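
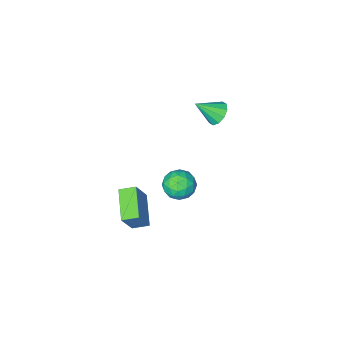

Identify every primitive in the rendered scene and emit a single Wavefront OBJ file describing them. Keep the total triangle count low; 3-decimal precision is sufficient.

v -3.901 -1.367 0.422
v -3.635 -1.773 -0.097
v -2.899 -1.833 1.298
v -3.437 -1.382 -0.116
v -3.416 -0.985 0.071
v -3.58 -0.735 0.391
v -3.867 -0.726 0.723
v -4.166 -0.962 0.94
v -4.364 -1.353 0.959
v -4.385 -1.749 0.772
v -4.221 -2 0.452
v -3.935 -2.009 0.12
v 1.365 1.062 -0.966
v 2.069 1.361 0.405
v 2.013 2.484 -1.609
v 2.718 2.783 -0.238
v 2.042 0.637 -1.222
v 2.747 0.936 0.149
v 2.691 2.059 -1.865
v 3.395 2.358 -0.494
v 0.296 3.04 0.198
v 0.789 2.93 0.871
v -0.069 1.73 0.249
v 0.424 1.62 0.922
v -0.273 2.086 0.984
v -0.048 2.896 0.952
v 0.768 1.764 0.168
v 0.993 2.574 0.136
v 1.08 2.141 0.852
v 0.437 2.34 1.356
v 0.283 2.32 -0.236
v -0.36 2.519 0.268
v 0.574 3.1 0.53
v 0.146 1.56 0.59
v -0.264 1.834 0.626
v 0.025 1.769 1.022
v 0.083 3.08 0.577
v 0.372 3.015 0.973
v -0.252 2.519 1.039
v 0.348 1.645 0.147
v 0.637 1.58 0.543
v 0.695 2.891 0.098
v 0.984 2.826 0.494
v 0.972 2.141 0.081
v 1.035 2.571 0.914
v 0.821 1.801 0.945
v 1.023 1.886 0.502
v 1.156 2.362 0.483
v 0.657 2.688 1.211
v 0.443 1.918 1.241
v 0.033 2.192 1.277
v 0.165 2.668 1.258
v 0.829 2.225 1.2
v 0.277 2.742 -0.121
v 0.063 1.972 -0.091
v 0.555 1.992 -0.138
v 0.687 2.468 -0.157
v -0.101 2.859 0.175
v -0.315 2.089 0.206
v -0.436 2.298 0.637
v -0.303 2.774 0.618
v -0.109 2.435 -0.08
f 2 1 4
f 2 4 3
f 4 1 5
f 4 5 3
f 5 1 6
f 5 6 3
f 6 1 7
f 6 7 3
f 7 1 8
f 7 8 3
f 8 1 9
f 8 9 3
f 9 1 10
f 9 10 3
f 10 1 11
f 10 11 3
f 11 1 12
f 11 12 3
f 12 1 2
f 12 2 3
f 14 16 13
f 17 14 13
f 13 16 15
f 15 17 13
f 14 20 16
f 18 14 17
f 18 20 14
f 16 20 15
f 19 17 15
f 15 20 19
f 19 18 17
f 20 18 19
f 21 58 37
f 58 32 61
f 37 61 26
f 58 61 37
f 21 37 33
f 37 26 38
f 33 38 22
f 37 38 33
f 21 33 42
f 33 22 43
f 42 43 28
f 33 43 42
f 21 42 54
f 42 28 57
f 54 57 31
f 42 57 54
f 21 54 58
f 54 31 62
f 58 62 32
f 54 62 58
f 22 38 49
f 38 26 52
f 49 52 30
f 38 52 49
f 26 61 39
f 61 32 60
f 39 60 25
f 61 60 39
f 32 62 59
f 62 31 55
f 59 55 23
f 62 55 59
f 31 57 56
f 57 28 44
f 56 44 27
f 57 44 56
f 28 43 48
f 43 22 45
f 48 45 29
f 43 45 48
f 24 50 36
f 50 30 51
f 36 51 25
f 50 51 36
f 24 36 34
f 36 25 35
f 34 35 23
f 36 35 34
f 24 34 41
f 34 23 40
f 41 40 27
f 34 40 41
f 24 41 46
f 41 27 47
f 46 47 29
f 41 47 46
f 24 46 50
f 46 29 53
f 50 53 30
f 46 53 50
f 25 51 39
f 51 30 52
f 39 52 26
f 51 52 39
f 23 35 59
f 35 25 60
f 59 60 32
f 35 60 59
f 27 40 56
f 40 23 55
f 56 55 31
f 40 55 56
f 29 47 48
f 47 27 44
f 48 44 28
f 47 44 48
f 30 53 49
f 53 29 45
f 49 45 22
f 53 45 49



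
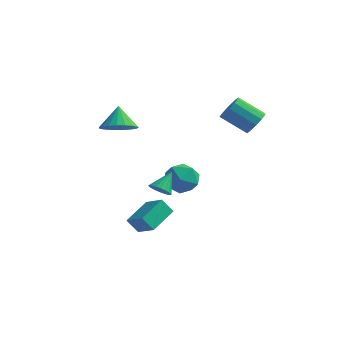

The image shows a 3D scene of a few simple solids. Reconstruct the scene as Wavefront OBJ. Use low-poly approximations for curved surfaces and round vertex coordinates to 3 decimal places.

v -0.527 -4.39 0.147
v 0.093 -4.428 0.038
v -0.313 -3.45 1.033
v 0.018 -4.247 -0.136
v -0.151 -4.091 -0.261
v -0.385 -3.986 -0.316
v -0.643 -3.951 -0.29
v -0.881 -3.992 -0.19
v -1.058 -4.102 -0.031
v -1.143 -4.262 0.159
v -1.122 -4.443 0.346
v -0.997 -4.616 0.499
v -0.792 -4.749 0.591
v -0.54 -4.821 0.606
v -0.286 -4.818 0.542
v -0.074 -4.741 0.409
v 0.06 -4.603 0.231
v 2.171 1.197 2.799
v 2.613 1.267 3.45
v 1.231 1.033 4.412
v 0.789 0.963 3.761
v 2.472 1.677 3.349
v 1.091 1.444 4.311
v 2.237 1.935 3.073
v 0.855 1.701 4.035
v 1.98 1.958 2.71
v 0.598 1.724 3.672
v 1.784 1.74 2.375
v 0.402 1.506 3.337
v 1.711 1.349 2.175
v 0.329 1.115 3.137
v 1.784 0.91 2.173
v 0.402 0.676 3.135
v 1.979 0.562 2.37
v 0.598 0.328 3.332
v 2.236 0.416 2.703
v 0.854 0.182 3.665
v 2.472 0.517 3.066
v 1.09 0.283 4.028
v 2.612 0.835 3.345
v 1.231 0.601 4.307
v -3.741 -2.41 2.877
v -2.774 -2.28 3.097
v -4.099 -1.69 4.023
v -2.855 -1.946 2.862
v -3.089 -1.693 2.63
v -3.436 -1.563 2.441
v -3.835 -1.58 2.327
v -4.219 -1.74 2.308
v -4.519 -2.016 2.387
v -4.686 -2.36 2.551
v -4.689 -2.712 2.771
v -4.528 -3.013 3.01
v -4.231 -3.209 3.225
v -3.849 -3.267 3.38
v -3.449 -3.176 3.448
v -3.1 -2.953 3.418
v -2.861 -2.636 3.293
v -1.846 -3.706 -2.545
v -1.521 -2.09 -1.958
v -2.936 -3.244 -3.214
v -2.611 -1.627 -2.628
v -1.289 -3.533 -3.332
v -0.964 -1.916 -2.746
v -2.379 -3.07 -4.002
v -2.054 -1.454 -3.415
v -0.405 -0.937 -1.561
v 0.156 -1.413 -0.795
v -1.816 -1.027 -0.585
v -1.255 -1.503 0.181
v -1.08 -0.481 -0.048
v -0.208 -0.425 -0.651
v -1.452 -2.015 -0.729
v -0.58 -1.959 -1.332
v -0.491 -2.079 -0.28
v -0.262 -1.131 0.14
v -1.398 -1.309 -1.52
v -1.169 -0.361 -1.1
f 2 1 4
f 2 4 3
f 4 1 5
f 4 5 3
f 5 1 6
f 5 6 3
f 6 1 7
f 6 7 3
f 7 1 8
f 7 8 3
f 8 1 9
f 8 9 3
f 9 1 10
f 9 10 3
f 10 1 11
f 10 11 3
f 11 1 12
f 11 12 3
f 12 1 13
f 12 13 3
f 13 1 14
f 13 14 3
f 14 1 15
f 14 15 3
f 15 1 16
f 15 16 3
f 16 1 17
f 16 17 3
f 17 1 2
f 17 2 3
f 19 18 22
f 19 22 20
f 20 22 23
f 20 23 21
f 22 18 24
f 22 24 23
f 23 24 25
f 23 25 21
f 24 18 26
f 24 26 25
f 25 26 27
f 25 27 21
f 26 18 28
f 26 28 27
f 27 28 29
f 27 29 21
f 28 18 30
f 28 30 29
f 29 30 31
f 29 31 21
f 30 18 32
f 30 32 31
f 31 32 33
f 31 33 21
f 32 18 34
f 32 34 33
f 33 34 35
f 33 35 21
f 34 18 36
f 34 36 35
f 35 36 37
f 35 37 21
f 36 18 38
f 36 38 37
f 37 38 39
f 37 39 21
f 38 18 40
f 38 40 39
f 39 40 41
f 39 41 21
f 40 18 19
f 40 19 41
f 41 19 20
f 41 20 21
f 43 42 45
f 43 45 44
f 45 42 46
f 45 46 44
f 46 42 47
f 46 47 44
f 47 42 48
f 47 48 44
f 48 42 49
f 48 49 44
f 49 42 50
f 49 50 44
f 50 42 51
f 50 51 44
f 51 42 52
f 51 52 44
f 52 42 53
f 52 53 44
f 53 42 54
f 53 54 44
f 54 42 55
f 54 55 44
f 55 42 56
f 55 56 44
f 56 42 57
f 56 57 44
f 57 42 58
f 57 58 44
f 58 42 43
f 58 43 44
f 60 62 59
f 63 60 59
f 59 62 61
f 61 63 59
f 60 66 62
f 64 60 63
f 64 66 60
f 62 66 61
f 65 63 61
f 61 66 65
f 65 64 63
f 66 64 65
f 67 78 72
f 67 72 68
f 67 68 74
f 67 74 77
f 67 77 78
f 68 72 76
f 72 78 71
f 78 77 69
f 77 74 73
f 74 68 75
f 70 76 71
f 70 71 69
f 70 69 73
f 70 73 75
f 70 75 76
f 71 76 72
f 69 71 78
f 73 69 77
f 75 73 74
f 76 75 68



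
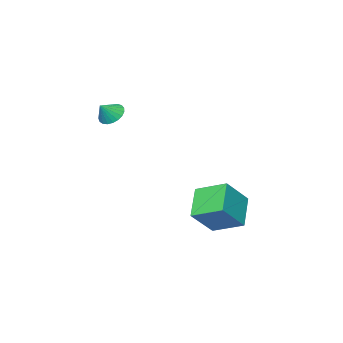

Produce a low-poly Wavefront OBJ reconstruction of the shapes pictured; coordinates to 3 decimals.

v -2.004 1.015 -3.064
v -2.617 2.692 -2.359
v -0.735 2.011 -4.329
v -1.348 3.688 -3.624
v -0.512 0.952 -1.616
v -1.125 2.629 -0.911
v 0.757 1.948 -2.881
v 0.144 3.625 -2.176
v 2.269 -2.339 3.494
v 2.655 -1.77 3.105
v 3.031 -2.341 4.246
v 2.459 -1.596 3.304
v 2.231 -1.551 3.536
v 2.009 -1.642 3.76
v 1.832 -1.853 3.939
v 1.731 -2.149 4.041
v 1.723 -2.477 4.048
v 1.809 -2.781 3.959
v 1.975 -3.009 3.79
v 2.191 -3.121 3.57
v 2.421 -3.098 3.337
v 2.625 -2.943 3.131
v 2.767 -2.684 2.988
v 2.823 -2.365 2.932
v 2.784 -2.042 2.974
f 2 4 1
f 5 2 1
f 1 4 3
f 3 5 1
f 2 8 4
f 6 2 5
f 6 8 2
f 4 8 3
f 7 5 3
f 3 8 7
f 7 6 5
f 8 6 7
f 10 9 12
f 10 12 11
f 12 9 13
f 12 13 11
f 13 9 14
f 13 14 11
f 14 9 15
f 14 15 11
f 15 9 16
f 15 16 11
f 16 9 17
f 16 17 11
f 17 9 18
f 17 18 11
f 18 9 19
f 18 19 11
f 19 9 20
f 19 20 11
f 20 9 21
f 20 21 11
f 21 9 22
f 21 22 11
f 22 9 23
f 22 23 11
f 23 9 24
f 23 24 11
f 24 9 25
f 24 25 11
f 25 9 10
f 25 10 11



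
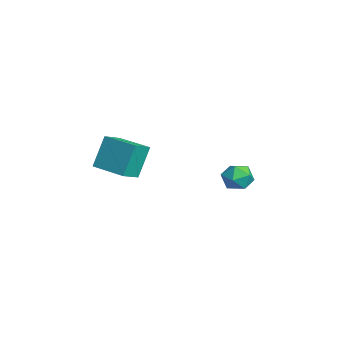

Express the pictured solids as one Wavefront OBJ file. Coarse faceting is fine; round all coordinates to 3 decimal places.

v 2.644 -4.026 -2.117
v 2.176 -3.321 -0.239
v 1.873 -3.124 -2.648
v 1.405 -2.419 -0.77
v 4.235 -2.721 -2.21
v 3.767 -2.016 -0.332
v 3.464 -1.819 -2.741
v 2.996 -1.114 -0.863
v 1.159 4.16 -4.092
v 2.022 4.614 -4.169
v 1.898 2.826 -3.671
v 2.761 3.28 -3.748
v 2.143 3.522 -3.03
v 1.687 4.347 -3.29
v 2.233 3.093 -4.55
v 1.777 3.918 -4.81
v 2.686 3.954 -4.452
v 2.63 4.22 -3.513
v 1.29 3.22 -4.327
v 1.234 3.486 -3.388
f 2 4 1
f 5 2 1
f 1 4 3
f 3 5 1
f 2 8 4
f 6 2 5
f 6 8 2
f 4 8 3
f 7 5 3
f 3 8 7
f 7 6 5
f 8 6 7
f 9 20 14
f 9 14 10
f 9 10 16
f 9 16 19
f 9 19 20
f 10 14 18
f 14 20 13
f 20 19 11
f 19 16 15
f 16 10 17
f 12 18 13
f 12 13 11
f 12 11 15
f 12 15 17
f 12 17 18
f 13 18 14
f 11 13 20
f 15 11 19
f 17 15 16
f 18 17 10



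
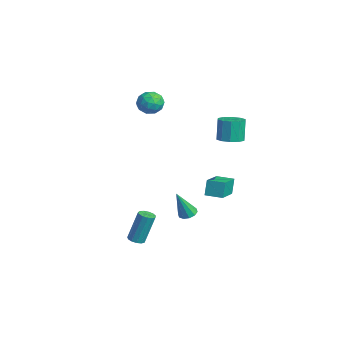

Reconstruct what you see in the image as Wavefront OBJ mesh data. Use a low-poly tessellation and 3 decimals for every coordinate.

v 2.943 0.096 -2.042
v 3.232 0.558 -1.874
v 3.077 -0.616 -0.318
v 2.889 0.619 -1.822
v 2.566 0.48 -1.854
v 2.388 0.194 -1.958
v 2.422 -0.129 -2.095
v 2.655 -0.366 -2.211
v 2.998 -0.427 -2.262
v 3.32 -0.288 -2.23
v 3.499 -0.003 -2.126
v 3.465 0.32 -1.99
v 2.148 2.853 2.878
v 2.866 2.561 3.079
v 2.549 2.736 4.463
v 1.832 3.027 4.262
v 2.909 3.051 3.027
v 2.592 3.226 4.411
v 2.662 3.465 2.918
v 2.345 3.64 4.302
v 2.218 3.645 2.794
v 1.902 3.82 4.178
v 1.748 3.522 2.702
v 1.432 3.697 4.085
v 1.431 3.144 2.677
v 1.114 3.319 4.061
v 1.388 2.654 2.729
v 1.071 2.829 4.113
v 1.635 2.24 2.838
v 1.318 2.415 4.222
v 2.078 2.06 2.962
v 1.762 2.235 4.346
v 2.548 2.183 3.055
v 2.232 2.358 4.438
v -3.593 0.272 3.478
v -3.034 0.711 3.966
v -2.906 -0.911 3.754
v -2.347 -0.472 4.242
v -3.162 -0.57 4.504
v -3.587 0.161 4.333
v -2.353 -0.361 3.387
v -2.778 0.37 3.216
v -2.267 0.32 3.909
v -2.767 0.19 4.6
v -3.173 -0.39 3.12
v -3.673 -0.52 3.811
v -3.374 0.595 3.698
v -2.566 -0.795 4.022
v -3.046 -0.853 4.176
v -2.717 -0.595 4.463
v -3.699 0.272 3.914
v -3.37 0.53 4.2
v -3.446 -0.223 4.517
v -2.57 -0.73 3.52
v -2.241 -0.472 3.806
v -3.223 0.395 3.257
v -2.894 0.653 3.544
v -2.494 0.023 3.203
v -2.594 0.623 3.951
v -2.191 -0.072 4.113
v -2.194 -0.006 3.611
v -2.444 0.423 3.511
v -2.888 0.547 4.357
v -2.484 -0.148 4.519
v -2.964 -0.206 4.673
v -3.213 0.224 4.573
v -2.438 0.317 4.324
v -3.456 -0.052 3.201
v -3.052 -0.747 3.363
v -2.727 -0.424 3.147
v -2.976 0.006 3.047
v -3.749 -0.128 3.607
v -3.346 -0.823 3.769
v -3.496 -0.623 4.209
v -3.746 -0.194 4.109
v -3.502 -0.517 3.396
v 1.819 1.481 -1.481
v 1.569 1.703 -0.455
v 0.505 2.532 -2.03
v 0.255 2.755 -1.003
v 2.485 2.305 -1.497
v 2.235 2.528 -0.47
v 1.171 3.357 -2.045
v 0.921 3.579 -1.019
v 1.372 -2.389 -4.588
v 1.709 -2.015 -4.716
v 1.726 -1.376 -2.799
v 1.388 -1.751 -2.672
v 1.442 -1.901 -4.752
v 1.459 -1.262 -2.835
v 1.152 -1.941 -4.735
v 1.169 -1.303 -2.819
v 0.932 -2.124 -4.673
v 0.949 -1.486 -2.756
v 0.852 -2.392 -4.583
v 0.868 -1.753 -2.667
v 0.936 -2.658 -4.495
v 0.953 -2.019 -2.579
v 1.159 -2.839 -4.437
v 1.176 -2.201 -2.52
v 1.449 -2.877 -4.426
v 1.466 -2.239 -2.51
v 1.715 -2.761 -4.467
v 1.732 -2.122 -2.551
v 1.872 -2.526 -4.547
v 1.888 -1.888 -2.631
v 1.869 -2.248 -4.64
v 1.886 -1.61 -2.723
f 2 1 4
f 2 4 3
f 4 1 5
f 4 5 3
f 5 1 6
f 5 6 3
f 6 1 7
f 6 7 3
f 7 1 8
f 7 8 3
f 8 1 9
f 8 9 3
f 9 1 10
f 9 10 3
f 10 1 11
f 10 11 3
f 11 1 12
f 11 12 3
f 12 1 2
f 12 2 3
f 14 13 17
f 14 17 15
f 15 17 18
f 15 18 16
f 17 13 19
f 17 19 18
f 18 19 20
f 18 20 16
f 19 13 21
f 19 21 20
f 20 21 22
f 20 22 16
f 21 13 23
f 21 23 22
f 22 23 24
f 22 24 16
f 23 13 25
f 23 25 24
f 24 25 26
f 24 26 16
f 25 13 27
f 25 27 26
f 26 27 28
f 26 28 16
f 27 13 29
f 27 29 28
f 28 29 30
f 28 30 16
f 29 13 31
f 29 31 30
f 30 31 32
f 30 32 16
f 31 13 33
f 31 33 32
f 32 33 34
f 32 34 16
f 33 13 14
f 33 14 34
f 34 14 15
f 34 15 16
f 35 72 51
f 72 46 75
f 51 75 40
f 72 75 51
f 35 51 47
f 51 40 52
f 47 52 36
f 51 52 47
f 35 47 56
f 47 36 57
f 56 57 42
f 47 57 56
f 35 56 68
f 56 42 71
f 68 71 45
f 56 71 68
f 35 68 72
f 68 45 76
f 72 76 46
f 68 76 72
f 36 52 63
f 52 40 66
f 63 66 44
f 52 66 63
f 40 75 53
f 75 46 74
f 53 74 39
f 75 74 53
f 46 76 73
f 76 45 69
f 73 69 37
f 76 69 73
f 45 71 70
f 71 42 58
f 70 58 41
f 71 58 70
f 42 57 62
f 57 36 59
f 62 59 43
f 57 59 62
f 38 64 50
f 64 44 65
f 50 65 39
f 64 65 50
f 38 50 48
f 50 39 49
f 48 49 37
f 50 49 48
f 38 48 55
f 48 37 54
f 55 54 41
f 48 54 55
f 38 55 60
f 55 41 61
f 60 61 43
f 55 61 60
f 38 60 64
f 60 43 67
f 64 67 44
f 60 67 64
f 39 65 53
f 65 44 66
f 53 66 40
f 65 66 53
f 37 49 73
f 49 39 74
f 73 74 46
f 49 74 73
f 41 54 70
f 54 37 69
f 70 69 45
f 54 69 70
f 43 61 62
f 61 41 58
f 62 58 42
f 61 58 62
f 44 67 63
f 67 43 59
f 63 59 36
f 67 59 63
f 78 80 77
f 81 78 77
f 77 80 79
f 79 81 77
f 78 84 80
f 82 78 81
f 82 84 78
f 80 84 79
f 83 81 79
f 79 84 83
f 83 82 81
f 84 82 83
f 86 85 89
f 86 89 87
f 87 89 90
f 87 90 88
f 89 85 91
f 89 91 90
f 90 91 92
f 90 92 88
f 91 85 93
f 91 93 92
f 92 93 94
f 92 94 88
f 93 85 95
f 93 95 94
f 94 95 96
f 94 96 88
f 95 85 97
f 95 97 96
f 96 97 98
f 96 98 88
f 97 85 99
f 97 99 98
f 98 99 100
f 98 100 88
f 99 85 101
f 99 101 100
f 100 101 102
f 100 102 88
f 101 85 103
f 101 103 102
f 102 103 104
f 102 104 88
f 103 85 105
f 103 105 104
f 104 105 106
f 104 106 88
f 105 85 107
f 105 107 106
f 106 107 108
f 106 108 88
f 107 85 86
f 107 86 108
f 108 86 87
f 108 87 88



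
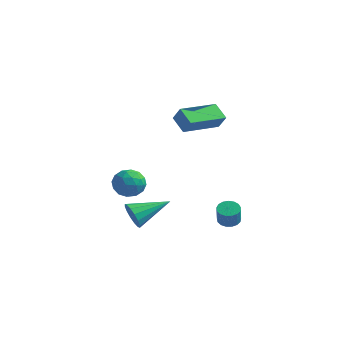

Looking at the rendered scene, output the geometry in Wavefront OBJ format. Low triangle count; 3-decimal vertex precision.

v 3.721 -0.199 -4.342
v 4.115 -0.512 -4.588
v 4.372 -0.915 -3.664
v 3.979 -0.601 -3.418
v 4.243 -0.286 -4.525
v 4.501 -0.688 -3.601
v 4.252 -0.039 -4.42
v 4.51 -0.442 -3.496
v 4.14 0.171 -4.297
v 4.397 -0.232 -3.374
v 3.931 0.296 -4.185
v 4.189 -0.106 -3.261
v 3.675 0.308 -4.108
v 3.932 -0.094 -3.184
v 3.429 0.204 -4.085
v 3.686 -0.199 -3.161
v 3.25 0.007 -4.121
v 3.507 -0.395 -3.197
v 3.179 -0.236 -4.207
v 3.436 -0.639 -3.283
v 3.232 -0.471 -4.324
v 3.49 -0.874 -3.401
v 3.398 -0.644 -4.446
v 3.655 -1.046 -3.522
v 3.637 -0.715 -4.543
v 3.894 -1.117 -3.619
v 3.896 -0.667 -4.595
v 4.153 -1.07 -3.671
v 1.465 -1.5 2.016
v 1.953 -1.602 2.729
v 2.063 0.415 1.882
v 2.551 0.312 2.595
v 2.269 -1.792 1.425
v 2.757 -1.895 2.138
v 2.867 0.122 1.291
v 3.355 0.02 2.004
v -0.672 -1.568 -3.043
v 0.085 -1.943 -2.871
v -1.285 -2.357 -2.069
v -0.528 -2.732 -1.897
v -0.655 -1.905 -1.689
v -0.277 -1.418 -2.291
v -0.923 -2.882 -2.649
v -0.545 -2.395 -3.251
v -0.071 -2.756 -2.628
v 0.095 -2.152 -2.035
v -1.295 -2.148 -2.905
v -1.129 -1.544 -2.312
v -0.24 -1.686 -3.043
v -0.96 -2.614 -1.897
v -1.035 -2.128 -1.775
v -0.59 -2.349 -1.674
v -0.452 -1.377 -2.702
v -0.008 -1.598 -2.601
v -0.442 -1.576 -1.906
v -1.192 -2.702 -2.339
v -0.748 -2.923 -2.238
v -0.61 -1.951 -3.266
v -0.165 -2.172 -3.165
v -0.758 -2.724 -3.034
v 0.114 -2.385 -2.799
v -0.246 -2.848 -2.226
v -0.479 -2.936 -2.668
v -0.256 -2.65 -3.022
v 0.211 -2.03 -2.45
v -0.149 -2.494 -1.878
v -0.224 -2.008 -1.755
v -0.001 -1.721 -2.109
v 0.12 -2.508 -2.307
v -1.051 -1.806 -3.062
v -1.411 -2.27 -2.49
v -1.199 -2.579 -2.831
v -0.976 -2.292 -3.185
v -0.954 -1.452 -2.714
v -1.314 -1.915 -2.141
v -0.944 -1.65 -1.918
v -0.721 -1.364 -2.272
v -1.32 -1.792 -2.633
v 0.018 -2.7 -4.234
v 0.492 -2.749 -4.852
v 1.002 -1.1 -3.606
v 0.187 -2.514 -4.972
v -0.164 -2.329 -4.895
v -0.465 -2.243 -4.641
v -0.637 -2.28 -4.277
v -0.634 -2.429 -3.902
v -0.456 -2.651 -3.616
v -0.15 -2.886 -3.495
v 0.2 -3.071 -3.572
v 0.502 -3.157 -3.827
v 0.674 -3.12 -4.19
v 0.67 -2.971 -4.565
f 2 1 5
f 2 5 3
f 3 5 6
f 3 6 4
f 5 1 7
f 5 7 6
f 6 7 8
f 6 8 4
f 7 1 9
f 7 9 8
f 8 9 10
f 8 10 4
f 9 1 11
f 9 11 10
f 10 11 12
f 10 12 4
f 11 1 13
f 11 13 12
f 12 13 14
f 12 14 4
f 13 1 15
f 13 15 14
f 14 15 16
f 14 16 4
f 15 1 17
f 15 17 16
f 16 17 18
f 16 18 4
f 17 1 19
f 17 19 18
f 18 19 20
f 18 20 4
f 19 1 21
f 19 21 20
f 20 21 22
f 20 22 4
f 21 1 23
f 21 23 22
f 22 23 24
f 22 24 4
f 23 1 25
f 23 25 24
f 24 25 26
f 24 26 4
f 25 1 27
f 25 27 26
f 26 27 28
f 26 28 4
f 27 1 2
f 27 2 28
f 28 2 3
f 28 3 4
f 30 32 29
f 33 30 29
f 29 32 31
f 31 33 29
f 30 36 32
f 34 30 33
f 34 36 30
f 32 36 31
f 35 33 31
f 31 36 35
f 35 34 33
f 36 34 35
f 37 74 53
f 74 48 77
f 53 77 42
f 74 77 53
f 37 53 49
f 53 42 54
f 49 54 38
f 53 54 49
f 37 49 58
f 49 38 59
f 58 59 44
f 49 59 58
f 37 58 70
f 58 44 73
f 70 73 47
f 58 73 70
f 37 70 74
f 70 47 78
f 74 78 48
f 70 78 74
f 38 54 65
f 54 42 68
f 65 68 46
f 54 68 65
f 42 77 55
f 77 48 76
f 55 76 41
f 77 76 55
f 48 78 75
f 78 47 71
f 75 71 39
f 78 71 75
f 47 73 72
f 73 44 60
f 72 60 43
f 73 60 72
f 44 59 64
f 59 38 61
f 64 61 45
f 59 61 64
f 40 66 52
f 66 46 67
f 52 67 41
f 66 67 52
f 40 52 50
f 52 41 51
f 50 51 39
f 52 51 50
f 40 50 57
f 50 39 56
f 57 56 43
f 50 56 57
f 40 57 62
f 57 43 63
f 62 63 45
f 57 63 62
f 40 62 66
f 62 45 69
f 66 69 46
f 62 69 66
f 41 67 55
f 67 46 68
f 55 68 42
f 67 68 55
f 39 51 75
f 51 41 76
f 75 76 48
f 51 76 75
f 43 56 72
f 56 39 71
f 72 71 47
f 56 71 72
f 45 63 64
f 63 43 60
f 64 60 44
f 63 60 64
f 46 69 65
f 69 45 61
f 65 61 38
f 69 61 65
f 80 79 82
f 80 82 81
f 82 79 83
f 82 83 81
f 83 79 84
f 83 84 81
f 84 79 85
f 84 85 81
f 85 79 86
f 85 86 81
f 86 79 87
f 86 87 81
f 87 79 88
f 87 88 81
f 88 79 89
f 88 89 81
f 89 79 90
f 89 90 81
f 90 79 91
f 90 91 81
f 91 79 92
f 91 92 81
f 92 79 80
f 92 80 81



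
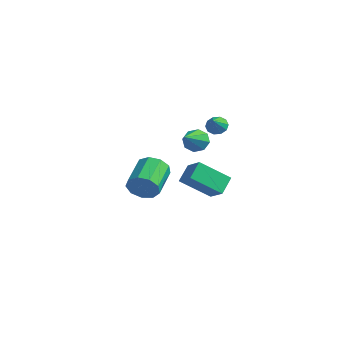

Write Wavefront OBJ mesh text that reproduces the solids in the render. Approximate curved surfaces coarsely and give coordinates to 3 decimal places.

v -2.707 1.964 -3.487
v -2.173 1.943 -2.642
v -2.979 3.755 -2.088
v -3.513 3.776 -2.933
v -1.816 2.253 -3.136
v -2.623 4.065 -2.582
v -1.876 2.428 -3.795
v -2.683 4.24 -3.241
v -2.325 2.385 -4.31
v -3.132 4.198 -3.755
v -2.952 2.146 -4.439
v -3.759 3.958 -3.885
v -3.465 1.821 -4.124
v -4.271 3.633 -3.569
v -3.622 1.563 -3.51
v -4.429 3.376 -2.956
v -3.352 1.493 -2.886
v -4.159 3.305 -2.331
v -2.779 1.643 -2.543
v -3.586 3.455 -1.989
v 1.423 3.311 2.328
v 1.876 3.105 1.941
v 1.757 2.569 3.112
v 2.023 3.396 2.154
v 1.941 3.655 2.433
v 1.661 3.782 2.673
v 1.291 3.729 2.78
v 0.971 3.517 2.715
v 0.824 3.226 2.502
v 0.906 2.968 2.223
v 1.185 2.841 1.983
v 1.556 2.893 1.876
v 1.568 1.435 1.995
v 2.183 1.36 1.555
v 2.212 -0.275 3.185
v 2.276 1.711 2.009
v 1.954 1.9 2.455
v 1.406 1.817 2.632
v 0.953 1.509 2.435
v 0.86 1.158 1.981
v 1.182 0.969 1.535
v 1.73 1.052 1.358
v 3.318 -1.07 0.91
v 3.109 -0.115 1.587
v 2.278 -0.755 0.144
v 2.069 0.201 0.821
v 4.531 0.039 -0.281
v 4.322 0.995 0.396
v 3.491 0.355 -1.047
v 3.282 1.31 -0.37
f 2 1 5
f 2 5 3
f 3 5 6
f 3 6 4
f 5 1 7
f 5 7 6
f 6 7 8
f 6 8 4
f 7 1 9
f 7 9 8
f 8 9 10
f 8 10 4
f 9 1 11
f 9 11 10
f 10 11 12
f 10 12 4
f 11 1 13
f 11 13 12
f 12 13 14
f 12 14 4
f 13 1 15
f 13 15 14
f 14 15 16
f 14 16 4
f 15 1 17
f 15 17 16
f 16 17 18
f 16 18 4
f 17 1 19
f 17 19 18
f 18 19 20
f 18 20 4
f 19 1 2
f 19 2 20
f 20 2 3
f 20 3 4
f 22 21 24
f 22 24 23
f 24 21 25
f 24 25 23
f 25 21 26
f 25 26 23
f 26 21 27
f 26 27 23
f 27 21 28
f 27 28 23
f 28 21 29
f 28 29 23
f 29 21 30
f 29 30 23
f 30 21 31
f 30 31 23
f 31 21 32
f 31 32 23
f 32 21 22
f 32 22 23
f 34 33 36
f 34 36 35
f 36 33 37
f 36 37 35
f 37 33 38
f 37 38 35
f 38 33 39
f 38 39 35
f 39 33 40
f 39 40 35
f 40 33 41
f 40 41 35
f 41 33 42
f 41 42 35
f 42 33 34
f 42 34 35
f 44 46 43
f 47 44 43
f 43 46 45
f 45 47 43
f 44 50 46
f 48 44 47
f 48 50 44
f 46 50 45
f 49 47 45
f 45 50 49
f 49 48 47
f 50 48 49



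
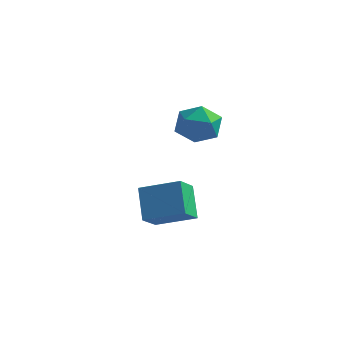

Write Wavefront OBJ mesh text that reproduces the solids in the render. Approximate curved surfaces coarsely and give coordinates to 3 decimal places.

v -0.302 -0.485 -2.78
v -0.138 -1.401 -2.213
v 1.059 0.055 -2.301
v 1.223 -0.861 -1.734
v 0.337 -1.079 -3.926
v 0.501 -1.995 -3.359
v 1.698 -0.539 -3.447
v 1.862 -1.455 -2.88
v 1.297 0.259 1.212
v 2.167 0.165 1.095
v 1.073 -0.985 0.545
v 1.943 -1.079 0.428
v 1.597 -1.138 1.239
v 1.736 -0.369 1.651
v 1.504 -0.451 -0.011
v 1.643 0.318 0.401
v 2.295 -0.274 0.339
v 2.353 -0.699 1.111
v 0.887 -0.121 0.529
v 0.945 -0.546 1.301
f 2 4 1
f 5 2 1
f 1 4 3
f 3 5 1
f 2 8 4
f 6 2 5
f 6 8 2
f 4 8 3
f 7 5 3
f 3 8 7
f 7 6 5
f 8 6 7
f 9 20 14
f 9 14 10
f 9 10 16
f 9 16 19
f 9 19 20
f 10 14 18
f 14 20 13
f 20 19 11
f 19 16 15
f 16 10 17
f 12 18 13
f 12 13 11
f 12 11 15
f 12 15 17
f 12 17 18
f 13 18 14
f 11 13 20
f 15 11 19
f 17 15 16
f 18 17 10



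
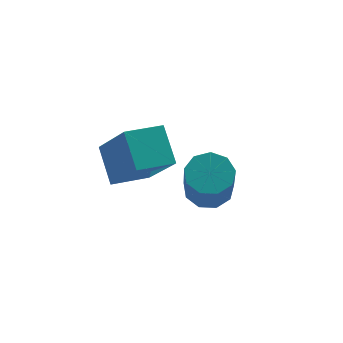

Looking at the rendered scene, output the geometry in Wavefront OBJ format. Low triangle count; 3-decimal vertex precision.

v 1.791 4.291 0.516
v 2.245 3.704 0.31
v 1.903 2.882 1.898
v 1.449 3.469 2.104
v 2.527 4.071 0.561
v 2.186 3.249 2.148
v 2.465 4.541 0.791
v 2.124 3.719 2.378
v 2.088 4.894 0.892
v 1.746 4.072 2.48
v 1.571 4.965 0.818
v 1.229 4.142 2.405
v 1.157 4.72 0.602
v 0.816 3.898 2.189
v 1.04 4.275 0.346
v 0.698 3.453 1.934
v 1.274 3.837 0.17
v 0.932 3.015 1.757
v 1.75 3.612 0.156
v 1.408 2.79 1.743
v -1.276 2.392 4.247
v -1.208 3.471 5.039
v -1.596 3.627 2.592
v -1.528 4.706 3.383
v -0.052 2.454 4.057
v 0.016 3.533 4.848
v -0.372 3.689 2.401
v -0.304 4.768 3.193
f 2 1 5
f 2 5 3
f 3 5 6
f 3 6 4
f 5 1 7
f 5 7 6
f 6 7 8
f 6 8 4
f 7 1 9
f 7 9 8
f 8 9 10
f 8 10 4
f 9 1 11
f 9 11 10
f 10 11 12
f 10 12 4
f 11 1 13
f 11 13 12
f 12 13 14
f 12 14 4
f 13 1 15
f 13 15 14
f 14 15 16
f 14 16 4
f 15 1 17
f 15 17 16
f 16 17 18
f 16 18 4
f 17 1 19
f 17 19 18
f 18 19 20
f 18 20 4
f 19 1 2
f 19 2 20
f 20 2 3
f 20 3 4
f 22 24 21
f 25 22 21
f 21 24 23
f 23 25 21
f 22 28 24
f 26 22 25
f 26 28 22
f 24 28 23
f 27 25 23
f 23 28 27
f 27 26 25
f 28 26 27



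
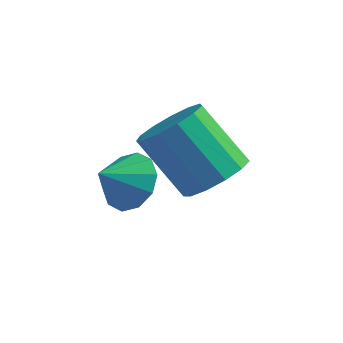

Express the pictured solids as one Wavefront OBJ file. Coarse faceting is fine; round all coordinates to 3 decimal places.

v -3.416 -2.098 3.64
v -2.592 -2.495 3.748
v -3.884 -2.882 4.34
v -2.651 -2.099 4.152
v -3.002 -1.703 4.361
v -3.51 -1.458 4.294
v -3.983 -1.457 3.978
v -4.239 -1.702 3.533
v -4.18 -2.097 3.129
v -3.83 -2.493 2.92
v -3.321 -2.738 2.986
v -2.848 -2.739 3.303
v -2.051 0.181 2.689
v -1.504 -0.514 3.235
v -2.922 -0.356 4.857
v -3.469 0.339 4.311
v -1.287 0.012 3.374
v -2.705 0.17 4.996
v -1.312 0.592 3.295
v -2.73 0.75 4.917
v -1.573 1.042 3.024
v -2.99 1.2 4.645
v -1.985 1.218 2.646
v -3.403 1.376 4.268
v -2.418 1.065 2.282
v -3.836 1.223 3.904
v -2.735 0.632 2.048
v -4.152 0.789 3.669
v -2.834 0.055 2.017
v -4.252 0.213 3.638
v -2.685 -0.482 2.199
v -4.103 -0.324 3.821
v -2.335 -0.808 2.537
v -3.753 -0.65 4.159
v -1.894 -0.82 2.923
v -3.312 -0.662 4.545
f 2 1 4
f 2 4 3
f 4 1 5
f 4 5 3
f 5 1 6
f 5 6 3
f 6 1 7
f 6 7 3
f 7 1 8
f 7 8 3
f 8 1 9
f 8 9 3
f 9 1 10
f 9 10 3
f 10 1 11
f 10 11 3
f 11 1 12
f 11 12 3
f 12 1 2
f 12 2 3
f 14 13 17
f 14 17 15
f 15 17 18
f 15 18 16
f 17 13 19
f 17 19 18
f 18 19 20
f 18 20 16
f 19 13 21
f 19 21 20
f 20 21 22
f 20 22 16
f 21 13 23
f 21 23 22
f 22 23 24
f 22 24 16
f 23 13 25
f 23 25 24
f 24 25 26
f 24 26 16
f 25 13 27
f 25 27 26
f 26 27 28
f 26 28 16
f 27 13 29
f 27 29 28
f 28 29 30
f 28 30 16
f 29 13 31
f 29 31 30
f 30 31 32
f 30 32 16
f 31 13 33
f 31 33 32
f 32 33 34
f 32 34 16
f 33 13 35
f 33 35 34
f 34 35 36
f 34 36 16
f 35 13 14
f 35 14 36
f 36 14 15
f 36 15 16



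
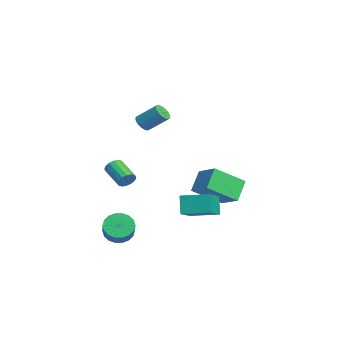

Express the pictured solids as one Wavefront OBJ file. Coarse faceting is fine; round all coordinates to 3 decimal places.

v 3.053 -2.584 -3.726
v 3.538 -2.484 -4.367
v 4.731 -2.675 -3.496
v 4.247 -2.776 -2.854
v 3.5 -2.148 -4.242
v 4.693 -2.339 -3.371
v 3.374 -1.899 -4.014
v 4.567 -2.09 -3.143
v 3.184 -1.785 -3.73
v 4.378 -1.976 -2.858
v 2.969 -1.83 -3.444
v 4.162 -2.021 -2.573
v 2.77 -2.024 -3.214
v 3.963 -2.215 -2.343
v 2.627 -2.329 -3.086
v 3.821 -2.52 -2.215
v 2.569 -2.685 -3.084
v 3.762 -2.876 -2.213
v 2.607 -3.021 -3.209
v 3.8 -3.212 -2.338
v 2.733 -3.27 -3.437
v 3.926 -3.461 -2.566
v 2.922 -3.384 -3.722
v 4.116 -3.575 -2.85
v 3.138 -3.339 -4.007
v 4.331 -3.53 -3.136
v 3.337 -3.145 -4.237
v 4.53 -3.336 -3.366
v 3.479 -2.84 -4.365
v 4.673 -3.031 -3.494
v -1.276 2.101 -2.887
v -2.071 2.71 -1.811
v -1.49 3.83 -4.023
v -2.285 4.439 -2.947
v -0.015 2.661 -2.273
v -0.81 3.27 -1.197
v -0.229 4.39 -3.409
v -1.024 4.999 -2.333
v 1.411 -1.843 -0.872
v 1.716 -2.137 -0.538
v 0.555 -2.612 0.106
v 0.249 -2.317 -0.228
v 1.686 -1.89 -0.41
v 0.525 -2.365 0.234
v 1.582 -1.631 -0.406
v 0.421 -2.106 0.238
v 1.433 -1.428 -0.526
v 0.271 -1.903 0.117
v 1.277 -1.336 -0.74
v 0.116 -1.811 -0.096
v 1.157 -1.38 -0.988
v -0.004 -1.855 -0.345
v 1.105 -1.548 -1.206
v -0.056 -2.023 -0.562
v 1.135 -1.795 -1.334
v -0.026 -2.27 -0.69
v 1.239 -2.054 -1.338
v 0.078 -2.529 -0.694
v 1.389 -2.257 -1.217
v 0.227 -2.732 -0.574
v 1.544 -2.349 -1.004
v 0.383 -2.824 -0.36
v 1.664 -2.305 -0.755
v 0.503 -2.78 -0.112
v 3.057 1.068 -2.973
v 2.541 1.133 -1.914
v 3.719 2.483 -2.737
v 3.202 2.548 -1.678
v 4.458 0.292 -2.242
v 3.941 0.357 -1.183
v 5.119 1.707 -2.006
v 4.603 1.772 -0.947
v 0.761 -0.888 2.839
v 1.198 -1.209 2.931
v 1.716 -0.253 3.813
v 1.279 0.068 3.721
v 1.271 -1.061 2.727
v 1.789 -0.104 3.608
v 1.228 -0.872 2.548
v 1.745 0.084 3.43
v 1.077 -0.688 2.436
v 1.595 0.269 3.318
v 0.854 -0.549 2.416
v 1.372 0.408 3.298
v 0.61 -0.488 2.494
v 1.128 0.469 3.375
v 0.4 -0.519 2.65
v 0.918 0.438 3.532
v 0.274 -0.634 2.85
v 0.791 0.322 3.731
v 0.258 -0.808 3.047
v 0.776 0.149 3.929
v 0.358 -1 3.197
v 0.876 -0.043 4.078
v 0.551 -1.166 3.264
v 1.068 -0.21 4.146
v 0.791 -1.269 3.235
v 1.309 -0.313 4.116
v 1.025 -1.285 3.115
v 1.542 -0.328 3.996
f 2 1 5
f 2 5 3
f 3 5 6
f 3 6 4
f 5 1 7
f 5 7 6
f 6 7 8
f 6 8 4
f 7 1 9
f 7 9 8
f 8 9 10
f 8 10 4
f 9 1 11
f 9 11 10
f 10 11 12
f 10 12 4
f 11 1 13
f 11 13 12
f 12 13 14
f 12 14 4
f 13 1 15
f 13 15 14
f 14 15 16
f 14 16 4
f 15 1 17
f 15 17 16
f 16 17 18
f 16 18 4
f 17 1 19
f 17 19 18
f 18 19 20
f 18 20 4
f 19 1 21
f 19 21 20
f 20 21 22
f 20 22 4
f 21 1 23
f 21 23 22
f 22 23 24
f 22 24 4
f 23 1 25
f 23 25 24
f 24 25 26
f 24 26 4
f 25 1 27
f 25 27 26
f 26 27 28
f 26 28 4
f 27 1 29
f 27 29 28
f 28 29 30
f 28 30 4
f 29 1 2
f 29 2 30
f 30 2 3
f 30 3 4
f 32 34 31
f 35 32 31
f 31 34 33
f 33 35 31
f 32 38 34
f 36 32 35
f 36 38 32
f 34 38 33
f 37 35 33
f 33 38 37
f 37 36 35
f 38 36 37
f 40 39 43
f 40 43 41
f 41 43 44
f 41 44 42
f 43 39 45
f 43 45 44
f 44 45 46
f 44 46 42
f 45 39 47
f 45 47 46
f 46 47 48
f 46 48 42
f 47 39 49
f 47 49 48
f 48 49 50
f 48 50 42
f 49 39 51
f 49 51 50
f 50 51 52
f 50 52 42
f 51 39 53
f 51 53 52
f 52 53 54
f 52 54 42
f 53 39 55
f 53 55 54
f 54 55 56
f 54 56 42
f 55 39 57
f 55 57 56
f 56 57 58
f 56 58 42
f 57 39 59
f 57 59 58
f 58 59 60
f 58 60 42
f 59 39 61
f 59 61 60
f 60 61 62
f 60 62 42
f 61 39 63
f 61 63 62
f 62 63 64
f 62 64 42
f 63 39 40
f 63 40 64
f 64 40 41
f 64 41 42
f 66 68 65
f 69 66 65
f 65 68 67
f 67 69 65
f 66 72 68
f 70 66 69
f 70 72 66
f 68 72 67
f 71 69 67
f 67 72 71
f 71 70 69
f 72 70 71
f 74 73 77
f 74 77 75
f 75 77 78
f 75 78 76
f 77 73 79
f 77 79 78
f 78 79 80
f 78 80 76
f 79 73 81
f 79 81 80
f 80 81 82
f 80 82 76
f 81 73 83
f 81 83 82
f 82 83 84
f 82 84 76
f 83 73 85
f 83 85 84
f 84 85 86
f 84 86 76
f 85 73 87
f 85 87 86
f 86 87 88
f 86 88 76
f 87 73 89
f 87 89 88
f 88 89 90
f 88 90 76
f 89 73 91
f 89 91 90
f 90 91 92
f 90 92 76
f 91 73 93
f 91 93 92
f 92 93 94
f 92 94 76
f 93 73 95
f 93 95 94
f 94 95 96
f 94 96 76
f 95 73 97
f 95 97 96
f 96 97 98
f 96 98 76
f 97 73 99
f 97 99 98
f 98 99 100
f 98 100 76
f 99 73 74
f 99 74 100
f 100 74 75
f 100 75 76



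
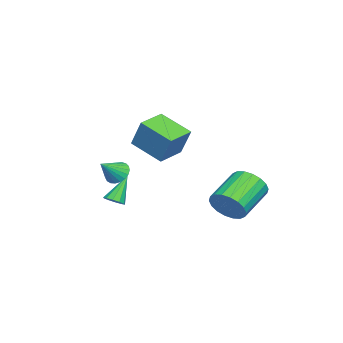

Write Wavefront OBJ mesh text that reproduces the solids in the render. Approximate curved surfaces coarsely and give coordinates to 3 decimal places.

v -3.154 -1.843 -1.263
v -2.777 -1.464 -1.133
v -4.006 -1.457 0.083
v -3.013 -1.315 -1.326
v -3.304 -1.367 -1.495
v -3.537 -1.601 -1.575
v -3.623 -1.928 -1.537
v -3.53 -2.222 -1.394
v -3.294 -2.371 -1.201
v -3.003 -2.319 -1.032
v -2.77 -2.084 -0.951
v -2.684 -1.758 -0.99
v -2.962 3.61 -0.925
v -2.448 4.226 -0.362
v -4.164 4.846 0.528
v -4.678 4.23 -0.035
v -2.541 4.469 -0.711
v -4.257 5.089 0.178
v -2.718 4.542 -1.103
v -4.434 5.162 -0.214
v -2.943 4.431 -1.46
v -4.659 5.051 -0.571
v -3.172 4.157 -1.711
v -4.888 4.777 -0.821
v -3.359 3.774 -1.805
v -5.075 4.394 -0.916
v -3.468 3.36 -1.726
v -5.184 3.98 -0.837
v -3.476 2.994 -1.488
v -5.192 3.614 -0.598
v -3.383 2.751 -1.138
v -5.099 3.371 -0.249
v -3.206 2.678 -0.746
v -4.922 3.298 0.143
v -2.981 2.789 -0.389
v -4.697 3.409 0.5
v -2.752 3.063 -0.139
v -4.468 3.683 0.751
v -2.565 3.446 -0.044
v -4.281 4.066 0.845
v -2.456 3.86 -0.123
v -4.172 4.48 0.766
v -2.122 0.292 3.567
v -1.71 0.872 5
v -1.594 1.809 2.801
v -1.183 2.39 4.234
v -0.797 -0.25 3.406
v -0.386 0.331 4.839
v -0.27 1.268 2.64
v 0.142 1.848 4.073
v -0.188 -0.707 1.773
v 0.277 -0.651 1.307
v 0.688 -1.193 2.587
v 0.293 -0.408 1.434
v 0.227 -0.217 1.62
v 0.089 -0.111 1.832
v -0.097 -0.108 2.034
v -0.299 -0.208 2.19
v -0.481 -0.395 2.275
v -0.613 -0.636 2.273
v -0.671 -0.889 2.184
v -0.645 -1.111 2.024
v -0.541 -1.263 1.821
v -0.375 -1.319 1.61
v -0.177 -1.269 1.426
v 0.019 -1.122 1.303
v 0.18 -0.903 1.261
f 2 1 4
f 2 4 3
f 4 1 5
f 4 5 3
f 5 1 6
f 5 6 3
f 6 1 7
f 6 7 3
f 7 1 8
f 7 8 3
f 8 1 9
f 8 9 3
f 9 1 10
f 9 10 3
f 10 1 11
f 10 11 3
f 11 1 12
f 11 12 3
f 12 1 2
f 12 2 3
f 14 13 17
f 14 17 15
f 15 17 18
f 15 18 16
f 17 13 19
f 17 19 18
f 18 19 20
f 18 20 16
f 19 13 21
f 19 21 20
f 20 21 22
f 20 22 16
f 21 13 23
f 21 23 22
f 22 23 24
f 22 24 16
f 23 13 25
f 23 25 24
f 24 25 26
f 24 26 16
f 25 13 27
f 25 27 26
f 26 27 28
f 26 28 16
f 27 13 29
f 27 29 28
f 28 29 30
f 28 30 16
f 29 13 31
f 29 31 30
f 30 31 32
f 30 32 16
f 31 13 33
f 31 33 32
f 32 33 34
f 32 34 16
f 33 13 35
f 33 35 34
f 34 35 36
f 34 36 16
f 35 13 37
f 35 37 36
f 36 37 38
f 36 38 16
f 37 13 39
f 37 39 38
f 38 39 40
f 38 40 16
f 39 13 41
f 39 41 40
f 40 41 42
f 40 42 16
f 41 13 14
f 41 14 42
f 42 14 15
f 42 15 16
f 44 46 43
f 47 44 43
f 43 46 45
f 45 47 43
f 44 50 46
f 48 44 47
f 48 50 44
f 46 50 45
f 49 47 45
f 45 50 49
f 49 48 47
f 50 48 49
f 52 51 54
f 52 54 53
f 54 51 55
f 54 55 53
f 55 51 56
f 55 56 53
f 56 51 57
f 56 57 53
f 57 51 58
f 57 58 53
f 58 51 59
f 58 59 53
f 59 51 60
f 59 60 53
f 60 51 61
f 60 61 53
f 61 51 62
f 61 62 53
f 62 51 63
f 62 63 53
f 63 51 64
f 63 64 53
f 64 51 65
f 64 65 53
f 65 51 66
f 65 66 53
f 66 51 67
f 66 67 53
f 67 51 52
f 67 52 53



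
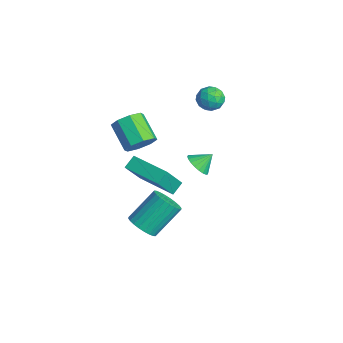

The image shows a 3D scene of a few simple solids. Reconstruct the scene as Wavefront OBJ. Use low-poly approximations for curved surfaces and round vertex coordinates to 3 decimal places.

v 1.66 -2.771 -3.833
v 2.06 -2.176 -4.393
v 1.821 -0.635 -2.927
v 1.42 -1.229 -2.367
v 1.72 -2.14 -4.486
v 1.48 -0.599 -3.021
v 1.37 -2.2 -4.48
v 1.13 -0.659 -3.014
v 1.064 -2.347 -4.375
v 0.825 -0.806 -2.91
v 0.849 -2.559 -4.188
v 0.61 -1.018 -2.722
v 0.757 -2.803 -3.946
v 0.518 -1.262 -2.481
v 0.803 -3.041 -3.688
v 0.564 -1.5 -2.222
v 0.979 -3.239 -3.451
v 0.74 -1.698 -1.986
v 1.259 -3.365 -3.273
v 1.02 -1.824 -1.807
v 1.6 -3.401 -3.179
v 1.36 -1.86 -1.714
v 1.95 -3.341 -3.186
v 1.71 -1.8 -1.72
v 2.255 -3.194 -3.29
v 2.016 -1.653 -1.825
v 2.47 -2.982 -3.478
v 2.231 -1.441 -2.012
v 2.562 -2.738 -3.719
v 2.323 -1.197 -2.254
v 2.516 -2.5 -3.978
v 2.277 -0.959 -2.512
v 2.34 -2.302 -4.214
v 2.101 -0.761 -2.749
v -1.45 2.852 2.849
v -0.655 2.889 3.048
v -1.365 1.531 2.752
v -0.57 1.568 2.951
v -1.142 1.744 3.512
v -1.194 2.56 3.572
v -0.826 1.86 2.228
v -0.878 2.676 2.288
v -0.269 2.275 2.664
v -0.465 2.204 3.458
v -1.555 2.216 2.342
v -1.751 2.145 3.136
v -1.06 2.986 2.957
v -0.96 1.434 2.843
v -1.296 1.537 3.172
v -0.829 1.559 3.289
v -1.377 2.793 3.265
v -0.91 2.815 3.382
v -1.196 2.142 3.655
v -1.11 1.605 2.418
v -0.643 1.627 2.535
v -1.191 2.861 2.511
v -0.724 2.883 2.628
v -0.824 2.278 2.145
v -0.366 2.647 2.849
v -0.316 1.871 2.791
v -0.466 2.042 2.366
v -0.497 2.522 2.402
v -0.481 2.605 3.315
v -0.431 1.829 3.257
v -0.767 1.933 3.587
v -0.798 2.412 3.623
v -0.254 2.245 3.089
v -1.589 2.591 2.543
v -1.539 1.815 2.485
v -1.222 2.008 2.177
v -1.253 2.487 2.213
v -1.704 2.549 3.009
v -1.654 1.773 2.951
v -1.523 1.898 3.398
v -1.554 2.378 3.434
v -1.766 2.175 2.711
v -2.138 2.014 -3.417
v -1.392 1.747 -3.206
v -2.042 2.846 -2.703
v -1.321 1.96 -3.463
v -1.391 2.182 -3.712
v -1.591 2.375 -3.91
v -1.885 2.506 -4.023
v -2.223 2.552 -4.031
v -2.546 2.505 -3.933
v -2.798 2.373 -3.745
v -2.937 2.179 -3.501
v -2.937 1.957 -3.243
v -2.799 1.745 -3.014
v -2.547 1.579 -2.855
v -2.224 1.489 -2.794
v -1.886 1.489 -2.84
v -1.592 1.581 -2.986
v 3.022 -4.185 2.581
v 2.732 -3.58 3.052
v 2.544 -3.191 1.01
v 2.254 -2.586 1.481
v 5.006 -3.234 2.579
v 4.716 -2.629 3.05
v 4.528 -2.24 1.008
v 4.238 -1.635 1.479
v 1.221 -2.599 2.414
v 1.738 -2.664 3.159
v 0.317 -2.827 4.132
v -0.201 -2.761 3.386
v 1.563 -2.006 3.013
v 0.142 -2.169 3.986
v 1.187 -1.695 2.516
v -0.234 -1.858 3.489
v 0.831 -1.913 1.959
v -0.59 -2.076 2.932
v 0.703 -2.533 1.668
v -0.718 -2.696 2.641
v 0.878 -3.191 1.814
v -0.543 -3.354 2.787
v 1.254 -3.502 2.311
v -0.167 -3.665 3.284
v 1.61 -3.284 2.868
v 0.189 -3.447 3.841
f 2 1 5
f 2 5 3
f 3 5 6
f 3 6 4
f 5 1 7
f 5 7 6
f 6 7 8
f 6 8 4
f 7 1 9
f 7 9 8
f 8 9 10
f 8 10 4
f 9 1 11
f 9 11 10
f 10 11 12
f 10 12 4
f 11 1 13
f 11 13 12
f 12 13 14
f 12 14 4
f 13 1 15
f 13 15 14
f 14 15 16
f 14 16 4
f 15 1 17
f 15 17 16
f 16 17 18
f 16 18 4
f 17 1 19
f 17 19 18
f 18 19 20
f 18 20 4
f 19 1 21
f 19 21 20
f 20 21 22
f 20 22 4
f 21 1 23
f 21 23 22
f 22 23 24
f 22 24 4
f 23 1 25
f 23 25 24
f 24 25 26
f 24 26 4
f 25 1 27
f 25 27 26
f 26 27 28
f 26 28 4
f 27 1 29
f 27 29 28
f 28 29 30
f 28 30 4
f 29 1 31
f 29 31 30
f 30 31 32
f 30 32 4
f 31 1 33
f 31 33 32
f 32 33 34
f 32 34 4
f 33 1 2
f 33 2 34
f 34 2 3
f 34 3 4
f 35 72 51
f 72 46 75
f 51 75 40
f 72 75 51
f 35 51 47
f 51 40 52
f 47 52 36
f 51 52 47
f 35 47 56
f 47 36 57
f 56 57 42
f 47 57 56
f 35 56 68
f 56 42 71
f 68 71 45
f 56 71 68
f 35 68 72
f 68 45 76
f 72 76 46
f 68 76 72
f 36 52 63
f 52 40 66
f 63 66 44
f 52 66 63
f 40 75 53
f 75 46 74
f 53 74 39
f 75 74 53
f 46 76 73
f 76 45 69
f 73 69 37
f 76 69 73
f 45 71 70
f 71 42 58
f 70 58 41
f 71 58 70
f 42 57 62
f 57 36 59
f 62 59 43
f 57 59 62
f 38 64 50
f 64 44 65
f 50 65 39
f 64 65 50
f 38 50 48
f 50 39 49
f 48 49 37
f 50 49 48
f 38 48 55
f 48 37 54
f 55 54 41
f 48 54 55
f 38 55 60
f 55 41 61
f 60 61 43
f 55 61 60
f 38 60 64
f 60 43 67
f 64 67 44
f 60 67 64
f 39 65 53
f 65 44 66
f 53 66 40
f 65 66 53
f 37 49 73
f 49 39 74
f 73 74 46
f 49 74 73
f 41 54 70
f 54 37 69
f 70 69 45
f 54 69 70
f 43 61 62
f 61 41 58
f 62 58 42
f 61 58 62
f 44 67 63
f 67 43 59
f 63 59 36
f 67 59 63
f 78 77 80
f 78 80 79
f 80 77 81
f 80 81 79
f 81 77 82
f 81 82 79
f 82 77 83
f 82 83 79
f 83 77 84
f 83 84 79
f 84 77 85
f 84 85 79
f 85 77 86
f 85 86 79
f 86 77 87
f 86 87 79
f 87 77 88
f 87 88 79
f 88 77 89
f 88 89 79
f 89 77 90
f 89 90 79
f 90 77 91
f 90 91 79
f 91 77 92
f 91 92 79
f 92 77 93
f 92 93 79
f 93 77 78
f 93 78 79
f 95 97 94
f 98 95 94
f 94 97 96
f 96 98 94
f 95 101 97
f 99 95 98
f 99 101 95
f 97 101 96
f 100 98 96
f 96 101 100
f 100 99 98
f 101 99 100
f 103 102 106
f 103 106 104
f 104 106 107
f 104 107 105
f 106 102 108
f 106 108 107
f 107 108 109
f 107 109 105
f 108 102 110
f 108 110 109
f 109 110 111
f 109 111 105
f 110 102 112
f 110 112 111
f 111 112 113
f 111 113 105
f 112 102 114
f 112 114 113
f 113 114 115
f 113 115 105
f 114 102 116
f 114 116 115
f 115 116 117
f 115 117 105
f 116 102 118
f 116 118 117
f 117 118 119
f 117 119 105
f 118 102 103
f 118 103 119
f 119 103 104
f 119 104 105



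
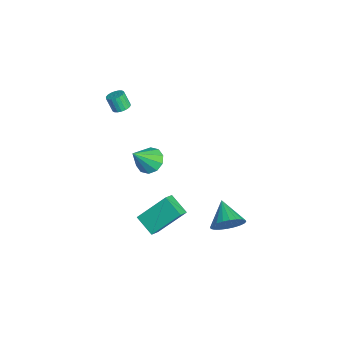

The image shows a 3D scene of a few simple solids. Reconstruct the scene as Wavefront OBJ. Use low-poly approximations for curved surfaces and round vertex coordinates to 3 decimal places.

v 3.481 2.692 -3.834
v 3.911 3.062 -2.974
v 1.999 2.628 -3.066
v 3.8 3.401 -3.159
v 3.641 3.633 -3.446
v 3.457 3.721 -3.792
v 3.277 3.653 -4.145
v 3.128 3.438 -4.451
v 3.033 3.11 -4.662
v 3.006 2.719 -4.748
v 3.051 2.323 -4.694
v 3.161 1.983 -4.51
v 3.32 1.752 -4.222
v 3.504 1.663 -3.876
v 3.684 1.732 -3.523
v 3.833 1.946 -3.218
v 3.928 2.274 -3.006
v 3.956 2.666 -2.921
v 3.663 -2.463 -1.9
v 3.669 -0.868 -0.399
v 3.054 -1.999 -2.391
v 3.06 -0.404 -0.89
v 4.68 -1.836 -2.57
v 4.686 -0.241 -1.069
v 4.071 -1.372 -3.061
v 4.077 0.223 -1.56
v -3.87 -0.402 -4.529
v -2.988 -0.124 -4.697
v -3.23 -1.518 -3.011
v -3.226 0.25 -4.321
v -3.71 0.375 -4.025
v -4.255 0.204 -3.921
v -4.653 -0.199 -4.049
v -4.753 -0.679 -4.36
v -4.515 -1.054 -4.736
v -4.031 -1.179 -5.032
v -3.486 -1.007 -5.137
v -3.088 -0.604 -5.008
v -3.771 -2.01 0.901
v -3.455 -2.47 0.852
v -3.773 -2.789 1.789
v -4.089 -2.33 1.839
v -3.3 -2.307 0.96
v -3.618 -2.627 1.897
v -3.238 -2.086 1.056
v -3.556 -2.405 1.994
v -3.282 -1.849 1.122
v -3.6 -2.169 2.059
v -3.423 -1.645 1.144
v -3.741 -1.964 2.081
v -3.633 -1.513 1.118
v -3.951 -1.832 2.055
v -3.87 -1.479 1.049
v -4.188 -1.798 1.986
v -4.087 -1.551 0.951
v -4.405 -1.87 1.888
v -4.242 -1.713 0.843
v -4.56 -2.033 1.78
v -4.304 -1.935 0.746
v -4.622 -2.254 1.684
v -4.26 -2.171 0.681
v -4.578 -2.491 1.618
v -4.119 -2.376 0.659
v -4.437 -2.695 1.596
v -3.909 -2.508 0.685
v -4.227 -2.827 1.622
v -3.672 -2.542 0.754
v -3.99 -2.861 1.691
f 2 1 4
f 2 4 3
f 4 1 5
f 4 5 3
f 5 1 6
f 5 6 3
f 6 1 7
f 6 7 3
f 7 1 8
f 7 8 3
f 8 1 9
f 8 9 3
f 9 1 10
f 9 10 3
f 10 1 11
f 10 11 3
f 11 1 12
f 11 12 3
f 12 1 13
f 12 13 3
f 13 1 14
f 13 14 3
f 14 1 15
f 14 15 3
f 15 1 16
f 15 16 3
f 16 1 17
f 16 17 3
f 17 1 18
f 17 18 3
f 18 1 2
f 18 2 3
f 20 22 19
f 23 20 19
f 19 22 21
f 21 23 19
f 20 26 22
f 24 20 23
f 24 26 20
f 22 26 21
f 25 23 21
f 21 26 25
f 25 24 23
f 26 24 25
f 28 27 30
f 28 30 29
f 30 27 31
f 30 31 29
f 31 27 32
f 31 32 29
f 32 27 33
f 32 33 29
f 33 27 34
f 33 34 29
f 34 27 35
f 34 35 29
f 35 27 36
f 35 36 29
f 36 27 37
f 36 37 29
f 37 27 38
f 37 38 29
f 38 27 28
f 38 28 29
f 40 39 43
f 40 43 41
f 41 43 44
f 41 44 42
f 43 39 45
f 43 45 44
f 44 45 46
f 44 46 42
f 45 39 47
f 45 47 46
f 46 47 48
f 46 48 42
f 47 39 49
f 47 49 48
f 48 49 50
f 48 50 42
f 49 39 51
f 49 51 50
f 50 51 52
f 50 52 42
f 51 39 53
f 51 53 52
f 52 53 54
f 52 54 42
f 53 39 55
f 53 55 54
f 54 55 56
f 54 56 42
f 55 39 57
f 55 57 56
f 56 57 58
f 56 58 42
f 57 39 59
f 57 59 58
f 58 59 60
f 58 60 42
f 59 39 61
f 59 61 60
f 60 61 62
f 60 62 42
f 61 39 63
f 61 63 62
f 62 63 64
f 62 64 42
f 63 39 65
f 63 65 64
f 64 65 66
f 64 66 42
f 65 39 67
f 65 67 66
f 66 67 68
f 66 68 42
f 67 39 40
f 67 40 68
f 68 40 41
f 68 41 42



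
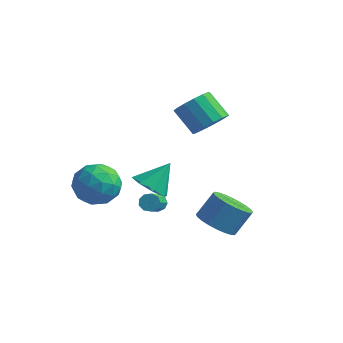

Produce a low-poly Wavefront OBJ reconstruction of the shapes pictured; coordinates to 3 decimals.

v -3.686 -1.702 -0.638
v -2.747 -1.187 -0.033
v -3.273 -3.453 0.213
v -2.334 -2.938 0.818
v -3.491 -2.638 1.108
v -3.747 -1.556 0.582
v -2.273 -3.084 -0.402
v -2.529 -2.002 -0.928
v -1.874 -2.041 0.113
v -2.627 -1.765 1.046
v -3.393 -2.875 -0.866
v -4.146 -2.599 0.067
v -3.253 -1.291 -0.41
v -2.767 -3.349 0.59
v -3.447 -3.173 0.761
v -2.895 -2.87 1.116
v -3.84 -1.508 -0.048
v -3.288 -1.205 0.307
v -3.726 -2.058 0.978
v -2.732 -3.435 -0.127
v -2.18 -3.132 0.228
v -3.125 -1.77 -0.936
v -2.573 -1.467 -0.581
v -2.294 -2.582 -0.798
v -2.188 -1.49 0.031
v -1.945 -2.519 0.531
v -1.909 -2.605 -0.186
v -2.06 -1.969 -0.495
v -2.63 -1.328 0.58
v -2.387 -2.357 1.08
v -3.067 -2.181 1.25
v -3.218 -1.545 0.941
v -2.117 -1.83 0.665
v -3.633 -2.283 -0.9
v -3.39 -3.312 -0.4
v -2.802 -3.095 -0.761
v -2.953 -2.459 -1.07
v -4.075 -2.121 -0.351
v -3.832 -3.15 0.149
v -3.96 -2.671 0.675
v -4.111 -2.035 0.366
v -3.903 -2.81 -0.485
v -0.735 -1.471 0.221
v -0.036 -1.104 -0.375
v -0.205 -0.509 1.439
v -0.681 -0.708 -0.406
v -1.358 -0.759 -0.07
v -1.67 -1.228 0.437
v -1.435 -1.839 0.817
v -0.79 -2.235 0.849
v -0.112 -2.183 0.513
v 0.2 -1.715 0.006
v -1.603 0.567 -2.373
v -1.383 0.351 -2.779
v -0.797 -1.243 -1.613
v -1.017 -1.027 -1.207
v -1.154 0.555 -2.614
v -0.568 -1.038 -1.448
v -1.135 0.766 -2.337
v -0.549 -0.828 -1.17
v -1.335 0.883 -2.076
v -0.749 -0.711 -0.91
v -1.66 0.852 -1.954
v -1.075 -0.741 -0.788
v -1.959 0.688 -2.029
v -1.373 -0.906 -0.862
v -2.091 0.467 -2.264
v -1.505 -1.127 -1.098
v -1.995 0.293 -2.551
v -1.409 -1.301 -1.384
v -1.715 0.247 -2.754
v -1.129 -1.347 -1.588
v 0.104 2.608 2.45
v 0.612 3.394 2.831
v -0.557 3.618 3.93
v -1.064 2.832 3.55
v 0.304 3.598 2.461
v -0.865 3.822 3.56
v -0.058 3.537 2.089
v -1.227 3.761 3.188
v -0.376 3.227 1.813
v -1.545 3.451 2.912
v -0.566 2.751 1.709
v -1.735 2.975 2.808
v -0.576 2.237 1.803
v -1.745 2.461 2.902
v -0.403 1.822 2.07
v -1.572 2.046 3.169
v -0.095 1.618 2.44
v -1.264 1.842 3.539
v 0.267 1.679 2.812
v -0.902 1.903 3.911
v 0.585 1.989 3.088
v -0.584 2.213 4.187
v 0.775 2.465 3.192
v -0.394 2.689 4.291
v 0.785 2.979 3.098
v -0.384 3.203 4.197
v 2.059 -0.28 -2.038
v 2.57 -1.131 -1.666
v 3.012 -0.35 -0.489
v 2.501 0.5 -0.862
v 2.865 -0.954 -1.895
v 3.307 -0.173 -0.718
v 3.037 -0.673 -2.146
v 3.48 0.107 -0.969
v 3.061 -0.333 -2.38
v 3.503 0.447 -1.203
v 2.932 0.015 -2.562
v 3.374 0.795 -1.385
v 2.67 0.318 -2.665
v 3.112 1.099 -1.488
v 2.315 0.53 -2.672
v 2.757 1.311 -1.495
v 1.921 0.619 -2.583
v 2.363 1.399 -1.406
v 1.548 0.57 -2.411
v 1.99 1.351 -1.234
v 1.253 0.393 -2.182
v 1.695 1.174 -1.005
v 1.08 0.113 -1.931
v 1.523 0.893 -0.754
v 1.057 -0.227 -1.697
v 1.499 0.553 -0.52
v 1.186 -0.575 -1.515
v 1.628 0.205 -0.338
v 1.448 -0.879 -1.412
v 1.89 -0.098 -0.235
v 1.803 -1.091 -1.405
v 2.245 -0.31 -0.228
v 2.197 -1.179 -1.494
v 2.639 -0.399 -0.317
f 1 38 17
f 38 12 41
f 17 41 6
f 38 41 17
f 1 17 13
f 17 6 18
f 13 18 2
f 17 18 13
f 1 13 22
f 13 2 23
f 22 23 8
f 13 23 22
f 1 22 34
f 22 8 37
f 34 37 11
f 22 37 34
f 1 34 38
f 34 11 42
f 38 42 12
f 34 42 38
f 2 18 29
f 18 6 32
f 29 32 10
f 18 32 29
f 6 41 19
f 41 12 40
f 19 40 5
f 41 40 19
f 12 42 39
f 42 11 35
f 39 35 3
f 42 35 39
f 11 37 36
f 37 8 24
f 36 24 7
f 37 24 36
f 8 23 28
f 23 2 25
f 28 25 9
f 23 25 28
f 4 30 16
f 30 10 31
f 16 31 5
f 30 31 16
f 4 16 14
f 16 5 15
f 14 15 3
f 16 15 14
f 4 14 21
f 14 3 20
f 21 20 7
f 14 20 21
f 4 21 26
f 21 7 27
f 26 27 9
f 21 27 26
f 4 26 30
f 26 9 33
f 30 33 10
f 26 33 30
f 5 31 19
f 31 10 32
f 19 32 6
f 31 32 19
f 3 15 39
f 15 5 40
f 39 40 12
f 15 40 39
f 7 20 36
f 20 3 35
f 36 35 11
f 20 35 36
f 9 27 28
f 27 7 24
f 28 24 8
f 27 24 28
f 10 33 29
f 33 9 25
f 29 25 2
f 33 25 29
f 44 43 46
f 44 46 45
f 46 43 47
f 46 47 45
f 47 43 48
f 47 48 45
f 48 43 49
f 48 49 45
f 49 43 50
f 49 50 45
f 50 43 51
f 50 51 45
f 51 43 52
f 51 52 45
f 52 43 44
f 52 44 45
f 54 53 57
f 54 57 55
f 55 57 58
f 55 58 56
f 57 53 59
f 57 59 58
f 58 59 60
f 58 60 56
f 59 53 61
f 59 61 60
f 60 61 62
f 60 62 56
f 61 53 63
f 61 63 62
f 62 63 64
f 62 64 56
f 63 53 65
f 63 65 64
f 64 65 66
f 64 66 56
f 65 53 67
f 65 67 66
f 66 67 68
f 66 68 56
f 67 53 69
f 67 69 68
f 68 69 70
f 68 70 56
f 69 53 71
f 69 71 70
f 70 71 72
f 70 72 56
f 71 53 54
f 71 54 72
f 72 54 55
f 72 55 56
f 74 73 77
f 74 77 75
f 75 77 78
f 75 78 76
f 77 73 79
f 77 79 78
f 78 79 80
f 78 80 76
f 79 73 81
f 79 81 80
f 80 81 82
f 80 82 76
f 81 73 83
f 81 83 82
f 82 83 84
f 82 84 76
f 83 73 85
f 83 85 84
f 84 85 86
f 84 86 76
f 85 73 87
f 85 87 86
f 86 87 88
f 86 88 76
f 87 73 89
f 87 89 88
f 88 89 90
f 88 90 76
f 89 73 91
f 89 91 90
f 90 91 92
f 90 92 76
f 91 73 93
f 91 93 92
f 92 93 94
f 92 94 76
f 93 73 95
f 93 95 94
f 94 95 96
f 94 96 76
f 95 73 97
f 95 97 96
f 96 97 98
f 96 98 76
f 97 73 74
f 97 74 98
f 98 74 75
f 98 75 76
f 100 99 103
f 100 103 101
f 101 103 104
f 101 104 102
f 103 99 105
f 103 105 104
f 104 105 106
f 104 106 102
f 105 99 107
f 105 107 106
f 106 107 108
f 106 108 102
f 107 99 109
f 107 109 108
f 108 109 110
f 108 110 102
f 109 99 111
f 109 111 110
f 110 111 112
f 110 112 102
f 111 99 113
f 111 113 112
f 112 113 114
f 112 114 102
f 113 99 115
f 113 115 114
f 114 115 116
f 114 116 102
f 115 99 117
f 115 117 116
f 116 117 118
f 116 118 102
f 117 99 119
f 117 119 118
f 118 119 120
f 118 120 102
f 119 99 121
f 119 121 120
f 120 121 122
f 120 122 102
f 121 99 123
f 121 123 122
f 122 123 124
f 122 124 102
f 123 99 125
f 123 125 124
f 124 125 126
f 124 126 102
f 125 99 127
f 125 127 126
f 126 127 128
f 126 128 102
f 127 99 129
f 127 129 128
f 128 129 130
f 128 130 102
f 129 99 131
f 129 131 130
f 130 131 132
f 130 132 102
f 131 99 100
f 131 100 132
f 132 100 101
f 132 101 102



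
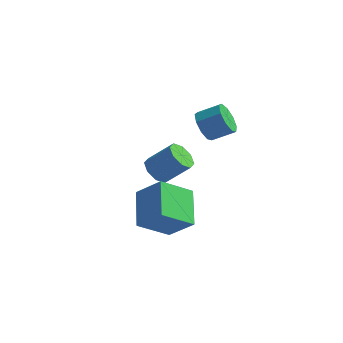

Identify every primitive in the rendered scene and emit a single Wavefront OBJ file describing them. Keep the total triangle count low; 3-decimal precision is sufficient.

v 0.812 -0.498 -3.451
v 1.209 -0.284 -3.92
v 2.104 0.032 -3.017
v 1.708 -0.182 -2.549
v 0.908 0.072 -3.747
v 1.804 0.389 -2.845
v 0.552 0.095 -3.401
v 1.447 0.412 -2.499
v 0.348 -0.23 -3.084
v 1.243 0.087 -2.182
v 0.416 -0.712 -2.983
v 1.311 -0.396 -2.08
v 0.716 -1.069 -3.155
v 1.612 -0.752 -2.253
v 1.073 -1.092 -3.501
v 1.968 -0.775 -2.599
v 1.277 -0.767 -3.818
v 2.172 -0.45 -2.916
v 2.202 0.647 -1.311
v 2.595 0.502 -1.872
v 3.411 0.848 -1.389
v 3.018 0.993 -0.829
v 2.424 0.948 -1.903
v 3.24 1.294 -1.42
v 2.149 1.253 -1.657
v 2.966 1.6 -1.174
v 1.899 1.275 -1.25
v 2.715 1.621 -0.767
v 1.79 1.003 -0.871
v 2.607 1.349 -0.388
v 1.874 0.564 -0.698
v 2.691 0.91 -0.215
v 2.112 0.164 -0.813
v 2.928 0.51 -0.33
v 2.391 -0.01 -1.16
v 3.208 0.336 -0.678
v 2.582 0.123 -1.579
v 3.398 0.47 -1.096
v 1.913 -4.4 -3.505
v 1.274 -3.128 -2.774
v 2.741 -3.484 -4.375
v 2.102 -2.212 -3.643
v 2.898 -4.428 -2.597
v 2.259 -3.156 -1.865
v 3.726 -3.512 -3.466
v 3.087 -2.24 -2.735
f 2 1 5
f 2 5 3
f 3 5 6
f 3 6 4
f 5 1 7
f 5 7 6
f 6 7 8
f 6 8 4
f 7 1 9
f 7 9 8
f 8 9 10
f 8 10 4
f 9 1 11
f 9 11 10
f 10 11 12
f 10 12 4
f 11 1 13
f 11 13 12
f 12 13 14
f 12 14 4
f 13 1 15
f 13 15 14
f 14 15 16
f 14 16 4
f 15 1 17
f 15 17 16
f 16 17 18
f 16 18 4
f 17 1 2
f 17 2 18
f 18 2 3
f 18 3 4
f 20 19 23
f 20 23 21
f 21 23 24
f 21 24 22
f 23 19 25
f 23 25 24
f 24 25 26
f 24 26 22
f 25 19 27
f 25 27 26
f 26 27 28
f 26 28 22
f 27 19 29
f 27 29 28
f 28 29 30
f 28 30 22
f 29 19 31
f 29 31 30
f 30 31 32
f 30 32 22
f 31 19 33
f 31 33 32
f 32 33 34
f 32 34 22
f 33 19 35
f 33 35 34
f 34 35 36
f 34 36 22
f 35 19 37
f 35 37 36
f 36 37 38
f 36 38 22
f 37 19 20
f 37 20 38
f 38 20 21
f 38 21 22
f 40 42 39
f 43 40 39
f 39 42 41
f 41 43 39
f 40 46 42
f 44 40 43
f 44 46 40
f 42 46 41
f 45 43 41
f 41 46 45
f 45 44 43
f 46 44 45



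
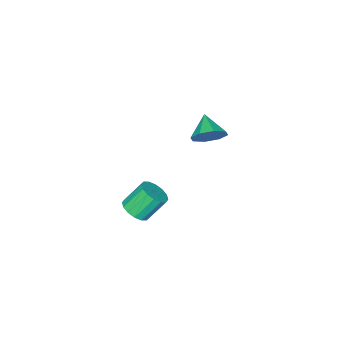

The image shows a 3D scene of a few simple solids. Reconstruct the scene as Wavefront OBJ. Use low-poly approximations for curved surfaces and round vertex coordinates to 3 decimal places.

v -3.08 -1.852 -0.012
v -2.34 -1.845 0.675
v -3.76 -2.908 0.732
v -2.91 -1.354 0.851
v -3.58 -1.155 0.521
v -3.957 -1.364 -0.121
v -3.82 -1.858 -0.699
v -3.249 -2.349 -0.874
v -2.579 -2.549 -0.544
v -2.202 -2.34 0.097
v 3.751 -0.094 -0.37
v 4.44 0.109 0.025
v 3.598 0.598 1.244
v 2.909 0.394 0.85
v 4.33 0.458 -0.191
v 3.488 0.946 1.029
v 4.065 0.659 -0.454
v 3.223 1.147 0.765
v 3.715 0.658 -0.695
v 2.873 1.146 0.524
v 3.375 0.455 -0.849
v 2.534 0.943 0.37
v 3.136 0.106 -0.874
v 2.294 0.594 0.345
v 3.062 -0.298 -0.764
v 2.22 0.191 0.455
v 3.172 -0.646 -0.549
v 2.33 -0.158 0.671
v 3.437 -0.847 -0.285
v 2.595 -0.359 0.934
v 3.787 -0.846 -0.044
v 2.945 -0.358 1.175
v 4.126 -0.643 0.11
v 3.285 -0.155 1.329
v 4.366 -0.294 0.135
v 3.524 0.194 1.354
f 2 1 4
f 2 4 3
f 4 1 5
f 4 5 3
f 5 1 6
f 5 6 3
f 6 1 7
f 6 7 3
f 7 1 8
f 7 8 3
f 8 1 9
f 8 9 3
f 9 1 10
f 9 10 3
f 10 1 2
f 10 2 3
f 12 11 15
f 12 15 13
f 13 15 16
f 13 16 14
f 15 11 17
f 15 17 16
f 16 17 18
f 16 18 14
f 17 11 19
f 17 19 18
f 18 19 20
f 18 20 14
f 19 11 21
f 19 21 20
f 20 21 22
f 20 22 14
f 21 11 23
f 21 23 22
f 22 23 24
f 22 24 14
f 23 11 25
f 23 25 24
f 24 25 26
f 24 26 14
f 25 11 27
f 25 27 26
f 26 27 28
f 26 28 14
f 27 11 29
f 27 29 28
f 28 29 30
f 28 30 14
f 29 11 31
f 29 31 30
f 30 31 32
f 30 32 14
f 31 11 33
f 31 33 32
f 32 33 34
f 32 34 14
f 33 11 35
f 33 35 34
f 34 35 36
f 34 36 14
f 35 11 12
f 35 12 36
f 36 12 13
f 36 13 14



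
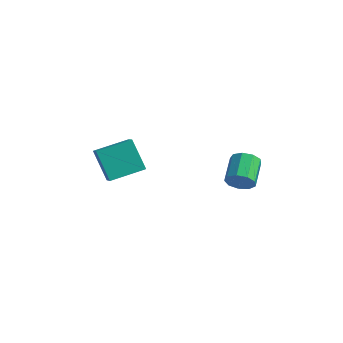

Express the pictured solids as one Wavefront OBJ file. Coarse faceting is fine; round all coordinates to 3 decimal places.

v -3.719 -1.621 -3.231
v -4.963 -1.264 -1.514
v -2.583 0.147 -2.776
v -3.828 0.505 -1.059
v -2.892 -2.345 -2.481
v -4.137 -1.987 -0.764
v -1.757 -0.576 -2.026
v -3.001 -0.219 -0.309
v 3.481 1.009 -1.733
v 4.004 0.924 -1.031
v 3.323 2.407 -0.345
v 2.799 2.491 -1.047
v 4.281 1.248 -1.456
v 3.6 2.731 -0.77
v 4.183 1.46 -2.011
v 3.502 2.943 -1.325
v 3.757 1.461 -2.436
v 3.075 2.943 -1.75
v 3.201 1.25 -2.532
v 2.52 2.733 -1.846
v 2.776 0.926 -2.254
v 2.095 2.409 -1.568
v 2.681 0.641 -1.733
v 2 2.124 -1.046
v 2.96 0.528 -1.211
v 2.279 2.011 -0.525
v 3.482 0.64 -0.934
v 2.801 2.122 -0.248
f 2 4 1
f 5 2 1
f 1 4 3
f 3 5 1
f 2 8 4
f 6 2 5
f 6 8 2
f 4 8 3
f 7 5 3
f 3 8 7
f 7 6 5
f 8 6 7
f 10 9 13
f 10 13 11
f 11 13 14
f 11 14 12
f 13 9 15
f 13 15 14
f 14 15 16
f 14 16 12
f 15 9 17
f 15 17 16
f 16 17 18
f 16 18 12
f 17 9 19
f 17 19 18
f 18 19 20
f 18 20 12
f 19 9 21
f 19 21 20
f 20 21 22
f 20 22 12
f 21 9 23
f 21 23 22
f 22 23 24
f 22 24 12
f 23 9 25
f 23 25 24
f 24 25 26
f 24 26 12
f 25 9 27
f 25 27 26
f 26 27 28
f 26 28 12
f 27 9 10
f 27 10 28
f 28 10 11
f 28 11 12



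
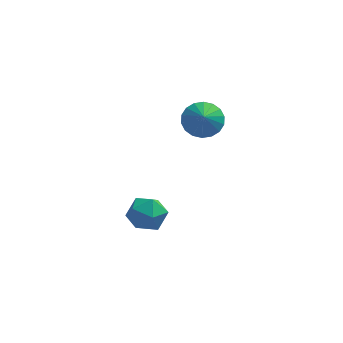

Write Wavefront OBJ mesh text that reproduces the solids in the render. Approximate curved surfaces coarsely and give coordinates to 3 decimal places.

v 3.572 3.987 2.003
v 4.363 4.481 2.39
v 3.628 3.273 2.797
v 4.013 4.678 2.592
v 3.576 4.739 2.677
v 3.138 4.65 2.629
v 2.786 4.43 2.456
v 2.59 4.123 2.194
v 2.588 3.788 1.894
v 2.781 3.493 1.615
v 3.131 3.296 1.413
v 3.568 3.236 1.328
v 4.006 3.324 1.376
v 4.358 3.544 1.549
v 4.554 3.851 1.811
v 4.556 4.186 2.112
v 0.452 -1.865 0.142
v 1.085 -1.125 -0.121
v 1.695 -2.695 0.801
v 2.328 -1.955 0.538
v 1.64 -1.798 1.26
v 0.872 -1.285 0.853
v 1.908 -2.535 -0.173
v 1.14 -2.022 -0.58
v 1.985 -1.539 -0.315
v 1.82 -1.083 0.57
v 0.96 -2.737 0.11
v 0.795 -2.281 0.995
f 2 1 4
f 2 4 3
f 4 1 5
f 4 5 3
f 5 1 6
f 5 6 3
f 6 1 7
f 6 7 3
f 7 1 8
f 7 8 3
f 8 1 9
f 8 9 3
f 9 1 10
f 9 10 3
f 10 1 11
f 10 11 3
f 11 1 12
f 11 12 3
f 12 1 13
f 12 13 3
f 13 1 14
f 13 14 3
f 14 1 15
f 14 15 3
f 15 1 16
f 15 16 3
f 16 1 2
f 16 2 3
f 17 28 22
f 17 22 18
f 17 18 24
f 17 24 27
f 17 27 28
f 18 22 26
f 22 28 21
f 28 27 19
f 27 24 23
f 24 18 25
f 20 26 21
f 20 21 19
f 20 19 23
f 20 23 25
f 20 25 26
f 21 26 22
f 19 21 28
f 23 19 27
f 25 23 24
f 26 25 18



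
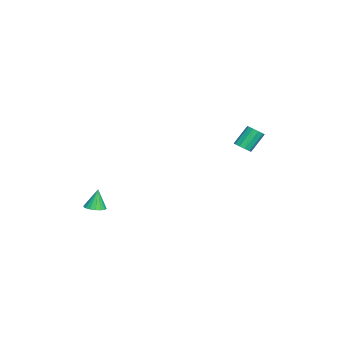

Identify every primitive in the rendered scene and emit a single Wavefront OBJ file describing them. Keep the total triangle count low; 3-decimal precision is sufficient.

v 3.2 -3.296 -0.572
v 3.612 -3.695 -0.435
v 2.94 -3.164 0.592
v 3.752 -3.449 -0.431
v 3.765 -3.169 -0.46
v 3.649 -2.917 -0.514
v 3.43 -2.753 -0.582
v 3.158 -2.712 -0.647
v 2.896 -2.806 -0.696
v 2.704 -3.011 -0.715
v 2.625 -3.282 -0.702
v 2.678 -3.556 -0.659
v 2.851 -3.771 -0.596
v 3.103 -3.876 -0.528
v 3.378 -3.849 -0.47
v -2.438 3.642 1.459
v -2.014 3.525 1.756
v -2.579 4.182 2.818
v -3.002 4.298 2.521
v -1.959 3.812 1.608
v -2.523 4.469 2.67
v -2.086 4.034 1.404
v -2.65 4.691 2.465
v -2.347 4.106 1.22
v -2.912 4.763 2.281
v -2.643 4 1.128
v -3.208 4.657 2.189
v -2.861 3.758 1.162
v -3.426 4.415 2.224
v -2.917 3.471 1.31
v -3.481 4.128 2.372
v -2.79 3.249 1.515
v -3.354 3.906 2.576
v -2.528 3.177 1.699
v -3.093 3.834 2.76
v -2.232 3.283 1.791
v -2.797 3.94 2.852
f 2 1 4
f 2 4 3
f 4 1 5
f 4 5 3
f 5 1 6
f 5 6 3
f 6 1 7
f 6 7 3
f 7 1 8
f 7 8 3
f 8 1 9
f 8 9 3
f 9 1 10
f 9 10 3
f 10 1 11
f 10 11 3
f 11 1 12
f 11 12 3
f 12 1 13
f 12 13 3
f 13 1 14
f 13 14 3
f 14 1 15
f 14 15 3
f 15 1 2
f 15 2 3
f 17 16 20
f 17 20 18
f 18 20 21
f 18 21 19
f 20 16 22
f 20 22 21
f 21 22 23
f 21 23 19
f 22 16 24
f 22 24 23
f 23 24 25
f 23 25 19
f 24 16 26
f 24 26 25
f 25 26 27
f 25 27 19
f 26 16 28
f 26 28 27
f 27 28 29
f 27 29 19
f 28 16 30
f 28 30 29
f 29 30 31
f 29 31 19
f 30 16 32
f 30 32 31
f 31 32 33
f 31 33 19
f 32 16 34
f 32 34 33
f 33 34 35
f 33 35 19
f 34 16 36
f 34 36 35
f 35 36 37
f 35 37 19
f 36 16 17
f 36 17 37
f 37 17 18
f 37 18 19



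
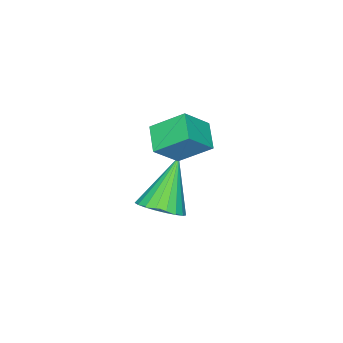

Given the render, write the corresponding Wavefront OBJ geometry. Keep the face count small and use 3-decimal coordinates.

v -0.379 1.135 -0.539
v 0.204 0.729 -0.129
v -1.621 0.905 0.999
v 0.262 1.051 -0.034
v 0.209 1.388 -0.026
v 0.054 1.681 -0.107
v -0.175 1.88 -0.263
v -0.44 1.949 -0.467
v -0.694 1.878 -0.683
v -0.894 1.678 -0.874
v -1.004 1.384 -1.007
v -1.007 1.047 -1.059
v -0.901 0.726 -1.021
v -0.704 0.474 -0.9
v -0.452 0.337 -0.717
v -0.187 0.338 -0.502
v 0.045 0.477 -0.294
v -0.408 0.724 3.208
v -0.88 1.683 3.999
v -1.218 1.032 2.35
v -1.69 1.992 3.141
v 0.25 1.368 2.819
v -0.222 2.328 3.61
v -0.56 1.677 1.961
v -1.032 2.636 2.752
f 2 1 4
f 2 4 3
f 4 1 5
f 4 5 3
f 5 1 6
f 5 6 3
f 6 1 7
f 6 7 3
f 7 1 8
f 7 8 3
f 8 1 9
f 8 9 3
f 9 1 10
f 9 10 3
f 10 1 11
f 10 11 3
f 11 1 12
f 11 12 3
f 12 1 13
f 12 13 3
f 13 1 14
f 13 14 3
f 14 1 15
f 14 15 3
f 15 1 16
f 15 16 3
f 16 1 17
f 16 17 3
f 17 1 2
f 17 2 3
f 19 21 18
f 22 19 18
f 18 21 20
f 20 22 18
f 19 25 21
f 23 19 22
f 23 25 19
f 21 25 20
f 24 22 20
f 20 25 24
f 24 23 22
f 25 23 24

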